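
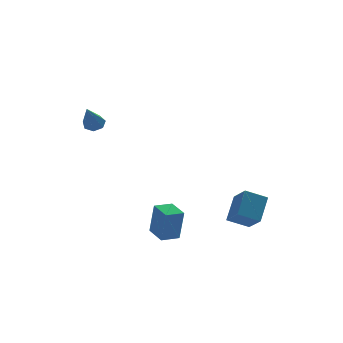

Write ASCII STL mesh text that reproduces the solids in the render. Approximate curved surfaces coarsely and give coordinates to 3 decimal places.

solid 
facet normal -0.905 0.075 0.419
outer loop
vertex 2.944 -1.641 -1.194
vertex 2.664 -0.52 -2.001
vertex 2.316 -2.645 -2.371
endloop
endfacet
facet normal 0.199 -0.795 0.572
outer loop
vertex 3.456 -2.74 -2.899
vertex 2.944 -1.641 -1.194
vertex 2.316 -2.645 -2.371
endloop
endfacet
facet normal -0.905 0.075 0.419
outer loop
vertex 2.316 -2.645 -2.371
vertex 2.664 -0.52 -2.001
vertex 2.036 -1.524 -3.178
endloop
endfacet
facet normal -0.377 -0.601 -0.705
outer loop
vertex 2.036 -1.524 -3.178
vertex 3.456 -2.74 -2.899
vertex 2.316 -2.645 -2.371
endloop
endfacet
facet normal 0.377 0.601 0.705
outer loop
vertex 2.944 -1.641 -1.194
vertex 3.804 -0.615 -2.529
vertex 2.664 -0.52 -2.001
endloop
endfacet
facet normal 0.199 -0.795 0.572
outer loop
vertex 4.084 -1.736 -1.722
vertex 2.944 -1.641 -1.194
vertex 3.456 -2.74 -2.899
endloop
endfacet
facet normal 0.377 0.601 0.705
outer loop
vertex 4.084 -1.736 -1.722
vertex 3.804 -0.615 -2.529
vertex 2.944 -1.641 -1.194
endloop
endfacet
facet normal -0.199 0.795 -0.572
outer loop
vertex 2.664 -0.52 -2.001
vertex 3.804 -0.615 -2.529
vertex 2.036 -1.524 -3.178
endloop
endfacet
facet normal -0.377 -0.601 -0.705
outer loop
vertex 3.176 -1.619 -3.706
vertex 3.456 -2.74 -2.899
vertex 2.036 -1.524 -3.178
endloop
endfacet
facet normal -0.199 0.795 -0.572
outer loop
vertex 2.036 -1.524 -3.178
vertex 3.804 -0.615 -2.529
vertex 3.176 -1.619 -3.706
endloop
endfacet
facet normal 0.905 -0.075 -0.419
outer loop
vertex 3.176 -1.619 -3.706
vertex 4.084 -1.736 -1.722
vertex 3.456 -2.74 -2.899
endloop
endfacet
facet normal 0.905 -0.075 -0.419
outer loop
vertex 3.804 -0.615 -2.529
vertex 4.084 -1.736 -1.722
vertex 3.176 -1.619 -3.706
endloop
endfacet
facet normal 0.288 0.644 -0.709
outer loop
vertex -3.169 4.83 2.25
vertex -3.513 4.535 1.842
vertex -3.667 5.001 2.203
endloop
endfacet
facet normal 0.089 0.497 0.863
outer loop
vertex -3.169 4.83 2.25
vertex -3.667 5.001 2.203
vertex -4.087 3.245 3.258
endloop
endfacet
facet normal 0.288 0.644 -0.709
outer loop
vertex -3.667 5.001 2.203
vertex -3.513 4.535 1.842
vertex -4.05 4.821 1.884
endloop
endfacet
facet normal -0.682 0.489 0.543
outer loop
vertex -3.667 5.001 2.203
vertex -4.05 4.821 1.884
vertex -4.087 3.245 3.258
endloop
endfacet
facet normal 0.288 0.644 -0.709
outer loop
vertex -4.05 4.821 1.884
vertex -3.513 4.535 1.842
vertex -4.028 4.425 1.533
endloop
endfacet
facet normal -0.999 -0.016 -0.045
outer loop
vertex -4.05 4.821 1.884
vertex -4.028 4.425 1.533
vertex -4.087 3.245 3.258
endloop
endfacet
facet normal 0.287 0.645 -0.708
outer loop
vertex -4.028 4.425 1.533
vertex -3.513 4.535 1.842
vertex -3.618 4.112 1.414
endloop
endfacet
facet normal -0.620 -0.638 -0.457
outer loop
vertex -4.028 4.425 1.533
vertex -3.618 4.112 1.414
vertex -4.087 3.245 3.258
endloop
endfacet
facet normal 0.287 0.645 -0.708
outer loop
vertex -3.618 4.112 1.414
vertex -3.513 4.535 1.842
vertex -3.129 4.117 1.617
endloop
endfacet
facet normal 0.169 -0.908 -0.384
outer loop
vertex -3.618 4.112 1.414
vertex -3.129 4.117 1.617
vertex -4.087 3.245 3.258
endloop
endfacet
facet normal 0.288 0.645 -0.708
outer loop
vertex -3.129 4.117 1.617
vertex -3.513 4.535 1.842
vertex -2.929 4.436 1.989
endloop
endfacet
facet normal 0.772 -0.624 0.120
outer loop
vertex -3.129 4.117 1.617
vertex -2.929 4.436 1.989
vertex -4.087 3.245 3.258
endloop
endfacet
facet normal 0.288 0.644 -0.708
outer loop
vertex -2.929 4.436 1.989
vertex -3.513 4.535 1.842
vertex -3.169 4.83 2.25
endloop
endfacet
facet normal 0.738 0.002 0.675
outer loop
vertex -2.929 4.436 1.989
vertex -3.169 4.83 2.25
vertex -4.087 3.245 3.258
endloop
endfacet
facet normal -0.955 -0.293 0.048
outer loop
vertex -1.388 -3.387 -1.846
vertex -1.733 -2.227 -1.627
vertex -1.562 -3.107 -3.605
endloop
endfacet
facet normal 0.281 -0.943 -0.178
outer loop
vertex -0.607 -2.813 -3.653
vertex -1.388 -3.387 -1.846
vertex -1.562 -3.107 -3.605
endloop
endfacet
facet normal -0.955 -0.293 0.048
outer loop
vertex -1.562 -3.107 -3.605
vertex -1.733 -2.227 -1.627
vertex -1.907 -1.947 -3.386
endloop
endfacet
facet normal -0.098 0.157 -0.983
outer loop
vertex -1.907 -1.947 -3.386
vertex -0.607 -2.813 -3.653
vertex -1.562 -3.107 -3.605
endloop
endfacet
facet normal 0.098 -0.157 0.983
outer loop
vertex -1.388 -3.387 -1.846
vertex -0.778 -1.933 -1.675
vertex -1.733 -2.227 -1.627
endloop
endfacet
facet normal 0.281 -0.943 -0.178
outer loop
vertex -0.433 -3.093 -1.894
vertex -1.388 -3.387 -1.846
vertex -0.607 -2.813 -3.653
endloop
endfacet
facet normal 0.098 -0.157 0.983
outer loop
vertex -0.433 -3.093 -1.894
vertex -0.778 -1.933 -1.675
vertex -1.388 -3.387 -1.846
endloop
endfacet
facet normal -0.281 0.943 0.178
outer loop
vertex -1.733 -2.227 -1.627
vertex -0.778 -1.933 -1.675
vertex -1.907 -1.947 -3.386
endloop
endfacet
facet normal -0.098 0.157 -0.983
outer loop
vertex -0.952 -1.653 -3.434
vertex -0.607 -2.813 -3.653
vertex -1.907 -1.947 -3.386
endloop
endfacet
facet normal -0.281 0.943 0.178
outer loop
vertex -1.907 -1.947 -3.386
vertex -0.778 -1.933 -1.675
vertex -0.952 -1.653 -3.434
endloop
endfacet
facet normal 0.955 0.293 -0.048
outer loop
vertex -0.952 -1.653 -3.434
vertex -0.433 -3.093 -1.894
vertex -0.607 -2.813 -3.653
endloop
endfacet
facet normal 0.955 0.293 -0.048
outer loop
vertex -0.778 -1.933 -1.675
vertex -0.433 -3.093 -1.894
vertex -0.952 -1.653 -3.434
endloop
endfacet

endsolid


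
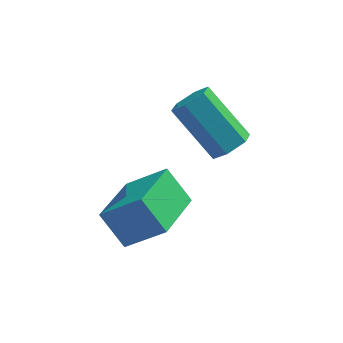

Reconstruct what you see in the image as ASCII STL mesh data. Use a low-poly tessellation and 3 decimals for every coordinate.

solid 
facet normal -0.543 0.392 0.743
outer loop
vertex -0.229 -2.719 -0.202
vertex 0.484 -0.767 -0.712
vertex -1.478 -2.528 -1.216
endloop
endfacet
facet normal -0.333 -0.912 0.238
outer loop
vertex -0.724 -3.073 -2.248
vertex -0.229 -2.719 -0.202
vertex -1.478 -2.528 -1.216
endloop
endfacet
facet normal -0.543 0.392 0.743
outer loop
vertex -1.478 -2.528 -1.216
vertex 0.484 -0.767 -0.712
vertex -0.765 -0.576 -1.726
endloop
endfacet
facet normal -0.771 0.118 -0.626
outer loop
vertex -0.765 -0.576 -1.726
vertex -0.724 -3.073 -2.248
vertex -1.478 -2.528 -1.216
endloop
endfacet
facet normal 0.771 -0.118 0.626
outer loop
vertex -0.229 -2.719 -0.202
vertex 1.238 -1.312 -1.744
vertex 0.484 -0.767 -0.712
endloop
endfacet
facet normal -0.333 -0.912 0.238
outer loop
vertex 0.525 -3.264 -1.234
vertex -0.229 -2.719 -0.202
vertex -0.724 -3.073 -2.248
endloop
endfacet
facet normal 0.771 -0.118 0.626
outer loop
vertex 0.525 -3.264 -1.234
vertex 1.238 -1.312 -1.744
vertex -0.229 -2.719 -0.202
endloop
endfacet
facet normal 0.333 0.912 -0.238
outer loop
vertex 0.484 -0.767 -0.712
vertex 1.238 -1.312 -1.744
vertex -0.765 -0.576 -1.726
endloop
endfacet
facet normal -0.771 0.118 -0.626
outer loop
vertex -0.011 -1.121 -2.758
vertex -0.724 -3.073 -2.248
vertex -0.765 -0.576 -1.726
endloop
endfacet
facet normal 0.333 0.912 -0.238
outer loop
vertex -0.765 -0.576 -1.726
vertex 1.238 -1.312 -1.744
vertex -0.011 -1.121 -2.758
endloop
endfacet
facet normal 0.543 -0.392 -0.743
outer loop
vertex -0.011 -1.121 -2.758
vertex 0.525 -3.264 -1.234
vertex -0.724 -3.073 -2.248
endloop
endfacet
facet normal 0.543 -0.392 -0.743
outer loop
vertex 1.238 -1.312 -1.744
vertex 0.525 -3.264 -1.234
vertex -0.011 -1.121 -2.758
endloop
endfacet
facet normal 0.593 -0.428 -0.682
outer loop
vertex 2.994 0.595 -0.319
vertex 2.436 0.213 -0.564
vertex 2.58 0.86 -0.845
endloop
endfacet
facet normal 0.564 0.825 -0.029
outer loop
vertex 2.994 0.595 -0.319
vertex 2.58 0.86 -0.845
vertex 1.703 1.53 1.169
endloop
endfacet
facet normal 0.564 0.826 -0.029
outer loop
vertex 1.703 1.53 1.169
vertex 2.58 0.86 -0.845
vertex 1.289 1.794 0.643
endloop
endfacet
facet normal -0.593 0.429 0.682
outer loop
vertex 1.703 1.53 1.169
vertex 1.289 1.794 0.643
vertex 1.144 1.147 0.924
endloop
endfacet
facet normal 0.592 -0.428 -0.682
outer loop
vertex 2.58 0.86 -0.845
vertex 2.436 0.213 -0.564
vertex 2.021 0.477 -1.09
endloop
endfacet
facet normal -0.217 0.731 -0.647
outer loop
vertex 2.58 0.86 -0.845
vertex 2.021 0.477 -1.09
vertex 1.289 1.794 0.643
endloop
endfacet
facet normal -0.216 0.731 -0.647
outer loop
vertex 1.289 1.794 0.643
vertex 2.021 0.477 -1.09
vertex 0.73 1.412 0.398
endloop
endfacet
facet normal -0.592 0.429 0.682
outer loop
vertex 1.289 1.794 0.643
vertex 0.73 1.412 0.398
vertex 1.144 1.147 0.924
endloop
endfacet
facet normal 0.592 -0.428 -0.682
outer loop
vertex 2.021 0.477 -1.09
vertex 2.436 0.213 -0.564
vertex 1.877 -0.17 -0.809
endloop
endfacet
facet normal -0.781 -0.095 -0.618
outer loop
vertex 2.021 0.477 -1.09
vertex 1.877 -0.17 -0.809
vertex 0.73 1.412 0.398
endloop
endfacet
facet normal -0.781 -0.095 -0.618
outer loop
vertex 0.73 1.412 0.398
vertex 1.877 -0.17 -0.809
vertex 0.586 0.765 0.679
endloop
endfacet
facet normal -0.593 0.428 0.682
outer loop
vertex 0.73 1.412 0.398
vertex 0.586 0.765 0.679
vertex 1.144 1.147 0.924
endloop
endfacet
facet normal 0.593 -0.429 -0.682
outer loop
vertex 1.877 -0.17 -0.809
vertex 2.436 0.213 -0.564
vertex 2.291 -0.434 -0.283
endloop
endfacet
facet normal -0.564 -0.825 0.029
outer loop
vertex 1.877 -0.17 -0.809
vertex 2.291 -0.434 -0.283
vertex 0.586 0.765 0.679
endloop
endfacet
facet normal -0.564 -0.825 0.028
outer loop
vertex 0.586 0.765 0.679
vertex 2.291 -0.434 -0.283
vertex 1.0 0.5 1.205
endloop
endfacet
facet normal -0.593 0.428 0.682
outer loop
vertex 0.586 0.765 0.679
vertex 1.0 0.5 1.205
vertex 1.144 1.147 0.924
endloop
endfacet
facet normal 0.592 -0.429 -0.682
outer loop
vertex 2.291 -0.434 -0.283
vertex 2.436 0.213 -0.564
vertex 2.85 -0.052 -0.038
endloop
endfacet
facet normal 0.216 -0.731 0.647
outer loop
vertex 2.291 -0.434 -0.283
vertex 2.85 -0.052 -0.038
vertex 1.0 0.5 1.205
endloop
endfacet
facet normal 0.217 -0.731 0.647
outer loop
vertex 1.0 0.5 1.205
vertex 2.85 -0.052 -0.038
vertex 1.559 0.883 1.45
endloop
endfacet
facet normal -0.592 0.428 0.682
outer loop
vertex 1.0 0.5 1.205
vertex 1.559 0.883 1.45
vertex 1.144 1.147 0.924
endloop
endfacet
facet normal 0.593 -0.428 -0.682
outer loop
vertex 2.85 -0.052 -0.038
vertex 2.436 0.213 -0.564
vertex 2.994 0.595 -0.319
endloop
endfacet
facet normal 0.781 0.095 0.618
outer loop
vertex 2.85 -0.052 -0.038
vertex 2.994 0.595 -0.319
vertex 1.559 0.883 1.45
endloop
endfacet
facet normal 0.781 0.095 0.618
outer loop
vertex 1.559 0.883 1.45
vertex 2.994 0.595 -0.319
vertex 1.703 1.53 1.169
endloop
endfacet
facet normal -0.592 0.428 0.682
outer loop
vertex 1.559 0.883 1.45
vertex 1.703 1.53 1.169
vertex 1.144 1.147 0.924
endloop
endfacet

endsolid


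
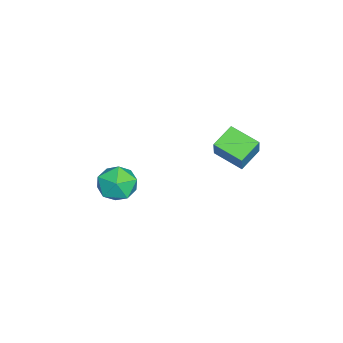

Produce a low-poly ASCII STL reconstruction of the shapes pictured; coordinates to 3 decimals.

solid 
facet normal 0.278 0.448 0.850
outer loop
vertex 3.053 -1.533 -2.233
vertex 2.709 -2.547 -1.586
vertex 3.878 -2.449 -2.02
endloop
endfacet
facet normal 0.673 0.676 0.300
outer loop
vertex 3.053 -1.533 -2.233
vertex 3.878 -2.449 -2.02
vertex 3.828 -1.9 -3.144
endloop
endfacet
facet normal 0.232 0.955 -0.187
outer loop
vertex 3.053 -1.533 -2.233
vertex 3.828 -1.9 -3.144
vertex 2.628 -1.659 -3.403
endloop
endfacet
facet normal -0.435 0.899 0.061
outer loop
vertex 3.053 -1.533 -2.233
vertex 2.628 -1.659 -3.403
vertex 1.936 -2.059 -2.441
endloop
endfacet
facet normal -0.406 0.585 0.702
outer loop
vertex 3.053 -1.533 -2.233
vertex 1.936 -2.059 -2.441
vertex 2.709 -2.547 -1.586
endloop
endfacet
facet normal 0.994 0.110 0.009
outer loop
vertex 3.828 -1.9 -3.144
vertex 3.878 -2.449 -2.02
vertex 3.964 -3.141 -3.059
endloop
endfacet
facet normal 0.355 -0.260 0.898
outer loop
vertex 3.878 -2.449 -2.02
vertex 2.709 -2.547 -1.586
vertex 3.272 -3.541 -2.097
endloop
endfacet
facet normal -0.752 -0.037 0.658
outer loop
vertex 2.709 -2.547 -1.586
vertex 1.936 -2.059 -2.441
vertex 2.072 -3.3 -2.356
endloop
endfacet
facet normal -0.798 0.469 -0.379
outer loop
vertex 1.936 -2.059 -2.441
vertex 2.628 -1.659 -3.403
vertex 2.022 -2.751 -3.48
endloop
endfacet
facet normal 0.281 0.560 -0.780
outer loop
vertex 2.628 -1.659 -3.403
vertex 3.828 -1.9 -3.144
vertex 3.191 -2.653 -3.914
endloop
endfacet
facet normal 0.435 -0.899 -0.061
outer loop
vertex 2.847 -3.667 -3.267
vertex 3.964 -3.141 -3.059
vertex 3.272 -3.541 -2.097
endloop
endfacet
facet normal -0.232 -0.955 0.187
outer loop
vertex 2.847 -3.667 -3.267
vertex 3.272 -3.541 -2.097
vertex 2.072 -3.3 -2.356
endloop
endfacet
facet normal -0.673 -0.676 -0.300
outer loop
vertex 2.847 -3.667 -3.267
vertex 2.072 -3.3 -2.356
vertex 2.022 -2.751 -3.48
endloop
endfacet
facet normal -0.278 -0.448 -0.850
outer loop
vertex 2.847 -3.667 -3.267
vertex 2.022 -2.751 -3.48
vertex 3.191 -2.653 -3.914
endloop
endfacet
facet normal 0.406 -0.585 -0.702
outer loop
vertex 2.847 -3.667 -3.267
vertex 3.191 -2.653 -3.914
vertex 3.964 -3.141 -3.059
endloop
endfacet
facet normal 0.798 -0.469 0.379
outer loop
vertex 3.272 -3.541 -2.097
vertex 3.964 -3.141 -3.059
vertex 3.878 -2.449 -2.02
endloop
endfacet
facet normal -0.281 -0.560 0.780
outer loop
vertex 2.072 -3.3 -2.356
vertex 3.272 -3.541 -2.097
vertex 2.709 -2.547 -1.586
endloop
endfacet
facet normal -0.994 -0.110 -0.009
outer loop
vertex 2.022 -2.751 -3.48
vertex 2.072 -3.3 -2.356
vertex 1.936 -2.059 -2.441
endloop
endfacet
facet normal -0.355 0.260 -0.898
outer loop
vertex 3.191 -2.653 -3.914
vertex 2.022 -2.751 -3.48
vertex 2.628 -1.659 -3.403
endloop
endfacet
facet normal 0.752 0.037 -0.658
outer loop
vertex 3.964 -3.141 -3.059
vertex 3.191 -2.653 -3.914
vertex 3.828 -1.9 -3.144
endloop
endfacet
facet normal -0.531 -0.050 -0.846
outer loop
vertex 3.623 2.499 0.818
vertex 2.531 3.224 1.461
vertex 4.311 3.999 0.297
endloop
endfacet
facet normal 0.748 -0.496 -0.441
outer loop
vertex 5.129 4.076 1.599
vertex 3.623 2.499 0.818
vertex 4.311 3.999 0.297
endloop
endfacet
facet normal -0.531 -0.050 -0.846
outer loop
vertex 4.311 3.999 0.297
vertex 2.531 3.224 1.461
vertex 3.219 4.723 0.94
endloop
endfacet
facet normal 0.397 0.867 -0.301
outer loop
vertex 3.219 4.723 0.94
vertex 5.129 4.076 1.599
vertex 4.311 3.999 0.297
endloop
endfacet
facet normal -0.398 -0.867 0.301
outer loop
vertex 3.623 2.499 0.818
vertex 3.349 3.301 2.763
vertex 2.531 3.224 1.461
endloop
endfacet
facet normal 0.748 -0.496 -0.440
outer loop
vertex 4.441 2.577 2.12
vertex 3.623 2.499 0.818
vertex 5.129 4.076 1.599
endloop
endfacet
facet normal -0.397 -0.867 0.301
outer loop
vertex 4.441 2.577 2.12
vertex 3.349 3.301 2.763
vertex 3.623 2.499 0.818
endloop
endfacet
facet normal -0.748 0.496 0.441
outer loop
vertex 2.531 3.224 1.461
vertex 3.349 3.301 2.763
vertex 3.219 4.723 0.94
endloop
endfacet
facet normal 0.398 0.867 -0.302
outer loop
vertex 4.037 4.801 2.242
vertex 5.129 4.076 1.599
vertex 3.219 4.723 0.94
endloop
endfacet
facet normal -0.748 0.496 0.440
outer loop
vertex 3.219 4.723 0.94
vertex 3.349 3.301 2.763
vertex 4.037 4.801 2.242
endloop
endfacet
facet normal 0.531 0.050 0.846
outer loop
vertex 4.037 4.801 2.242
vertex 4.441 2.577 2.12
vertex 5.129 4.076 1.599
endloop
endfacet
facet normal 0.531 0.050 0.846
outer loop
vertex 3.349 3.301 2.763
vertex 4.441 2.577 2.12
vertex 4.037 4.801 2.242
endloop
endfacet

endsolid


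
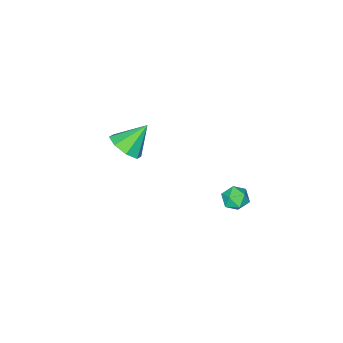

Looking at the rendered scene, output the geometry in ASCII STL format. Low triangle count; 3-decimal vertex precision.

solid 
facet normal -0.532 0.124 0.837
outer loop
vertex 3.029 3.134 -1.587
vertex 2.521 2.743 -1.852
vertex 3.031 2.448 -1.484
endloop
endfacet
facet normal 0.167 0.147 0.975
outer loop
vertex 3.029 3.134 -1.587
vertex 3.031 2.448 -1.484
vertex 3.622 2.778 -1.635
endloop
endfacet
facet normal 0.451 0.673 0.587
outer loop
vertex 3.029 3.134 -1.587
vertex 3.622 2.778 -1.635
vertex 3.479 3.276 -2.096
endloop
endfacet
facet normal -0.072 0.975 0.208
outer loop
vertex 3.029 3.134 -1.587
vertex 3.479 3.276 -2.096
vertex 2.798 3.254 -2.23
endloop
endfacet
facet normal -0.680 0.637 0.363
outer loop
vertex 3.029 3.134 -1.587
vertex 2.798 3.254 -2.23
vertex 2.521 2.743 -1.852
endloop
endfacet
facet normal 0.455 -0.469 0.757
outer loop
vertex 3.622 2.778 -1.635
vertex 3.031 2.448 -1.484
vertex 3.482 2.166 -1.93
endloop
endfacet
facet normal -0.678 -0.506 0.534
outer loop
vertex 3.031 2.448 -1.484
vertex 2.521 2.743 -1.852
vertex 2.801 2.144 -2.064
endloop
endfacet
facet normal -0.917 0.323 -0.235
outer loop
vertex 2.521 2.743 -1.852
vertex 2.798 3.254 -2.23
vertex 2.658 2.642 -2.525
endloop
endfacet
facet normal 0.067 0.873 -0.484
outer loop
vertex 2.798 3.254 -2.23
vertex 3.479 3.276 -2.096
vertex 3.249 2.972 -2.676
endloop
endfacet
facet normal 0.915 0.382 0.129
outer loop
vertex 3.479 3.276 -2.096
vertex 3.622 2.778 -1.635
vertex 3.759 2.677 -2.308
endloop
endfacet
facet normal 0.072 -0.975 -0.208
outer loop
vertex 3.251 2.286 -2.573
vertex 3.482 2.166 -1.93
vertex 2.801 2.144 -2.064
endloop
endfacet
facet normal -0.451 -0.673 -0.587
outer loop
vertex 3.251 2.286 -2.573
vertex 2.801 2.144 -2.064
vertex 2.658 2.642 -2.525
endloop
endfacet
facet normal -0.167 -0.147 -0.975
outer loop
vertex 3.251 2.286 -2.573
vertex 2.658 2.642 -2.525
vertex 3.249 2.972 -2.676
endloop
endfacet
facet normal 0.532 -0.124 -0.837
outer loop
vertex 3.251 2.286 -2.573
vertex 3.249 2.972 -2.676
vertex 3.759 2.677 -2.308
endloop
endfacet
facet normal 0.680 -0.637 -0.363
outer loop
vertex 3.251 2.286 -2.573
vertex 3.759 2.677 -2.308
vertex 3.482 2.166 -1.93
endloop
endfacet
facet normal -0.067 -0.873 0.484
outer loop
vertex 2.801 2.144 -2.064
vertex 3.482 2.166 -1.93
vertex 3.031 2.448 -1.484
endloop
endfacet
facet normal -0.915 -0.382 -0.129
outer loop
vertex 2.658 2.642 -2.525
vertex 2.801 2.144 -2.064
vertex 2.521 2.743 -1.852
endloop
endfacet
facet normal -0.455 0.469 -0.757
outer loop
vertex 3.249 2.972 -2.676
vertex 2.658 2.642 -2.525
vertex 2.798 3.254 -2.23
endloop
endfacet
facet normal 0.678 0.506 -0.534
outer loop
vertex 3.759 2.677 -2.308
vertex 3.249 2.972 -2.676
vertex 3.479 3.276 -2.096
endloop
endfacet
facet normal 0.917 -0.323 0.235
outer loop
vertex 3.482 2.166 -1.93
vertex 3.759 2.677 -2.308
vertex 3.622 2.778 -1.635
endloop
endfacet
facet normal 0.667 -0.230 -0.709
outer loop
vertex 4.491 -3.941 -1.37
vertex 4.093 -3.315 -1.948
vertex 4.782 -3.286 -1.309
endloop
endfacet
facet normal 0.233 -0.192 0.953
outer loop
vertex 4.491 -3.941 -1.37
vertex 4.782 -3.286 -1.309
vertex 3.027 -2.945 -0.812
endloop
endfacet
facet normal 0.667 -0.231 -0.709
outer loop
vertex 4.782 -3.286 -1.309
vertex 4.093 -3.315 -1.948
vertex 4.67 -2.648 -1.622
endloop
endfacet
facet normal 0.324 0.462 0.826
outer loop
vertex 4.782 -3.286 -1.309
vertex 4.67 -2.648 -1.622
vertex 3.027 -2.945 -0.812
endloop
endfacet
facet normal 0.666 -0.230 -0.709
outer loop
vertex 4.67 -2.648 -1.622
vertex 4.093 -3.315 -1.948
vertex 4.22 -2.4 -2.125
endloop
endfacet
facet normal 0.039 0.910 0.413
outer loop
vertex 4.67 -2.648 -1.622
vertex 4.22 -2.4 -2.125
vertex 3.027 -2.945 -0.812
endloop
endfacet
facet normal 0.666 -0.230 -0.709
outer loop
vertex 4.22 -2.4 -2.125
vertex 4.093 -3.315 -1.948
vertex 3.695 -2.688 -2.525
endloop
endfacet
facet normal -0.455 0.890 -0.044
outer loop
vertex 4.22 -2.4 -2.125
vertex 3.695 -2.688 -2.525
vertex 3.027 -2.945 -0.812
endloop
endfacet
facet normal 0.666 -0.231 -0.710
outer loop
vertex 3.695 -2.688 -2.525
vertex 4.093 -3.315 -1.948
vertex 3.403 -3.343 -2.586
endloop
endfacet
facet normal -0.868 0.413 -0.277
outer loop
vertex 3.695 -2.688 -2.525
vertex 3.403 -3.343 -2.586
vertex 3.027 -2.945 -0.812
endloop
endfacet
facet normal 0.666 -0.231 -0.710
outer loop
vertex 3.403 -3.343 -2.586
vertex 4.093 -3.315 -1.948
vertex 3.515 -3.981 -2.273
endloop
endfacet
facet normal -0.959 -0.241 -0.149
outer loop
vertex 3.403 -3.343 -2.586
vertex 3.515 -3.981 -2.273
vertex 3.027 -2.945 -0.812
endloop
endfacet
facet normal 0.665 -0.231 -0.710
outer loop
vertex 3.515 -3.981 -2.273
vertex 4.093 -3.315 -1.948
vertex 3.966 -4.229 -1.77
endloop
endfacet
facet normal -0.674 -0.690 0.264
outer loop
vertex 3.515 -3.981 -2.273
vertex 3.966 -4.229 -1.77
vertex 3.027 -2.945 -0.812
endloop
endfacet
facet normal 0.667 -0.231 -0.709
outer loop
vertex 3.966 -4.229 -1.77
vertex 4.093 -3.315 -1.948
vertex 4.491 -3.941 -1.37
endloop
endfacet
facet normal -0.181 -0.670 0.720
outer loop
vertex 3.966 -4.229 -1.77
vertex 4.491 -3.941 -1.37
vertex 3.027 -2.945 -0.812
endloop
endfacet

endsolid


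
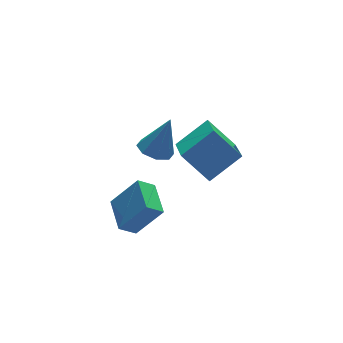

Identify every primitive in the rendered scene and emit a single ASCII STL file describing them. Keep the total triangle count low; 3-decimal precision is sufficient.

solid 
facet normal -0.843 -0.007 -0.537
outer loop
vertex 0.627 -1.772 -0.492
vertex -0.3 -0.592 0.949
vertex 1.272 -0.002 -1.527
endloop
endfacet
facet normal 0.445 -0.567 -0.693
outer loop
vertex 3.06 0.012 -0.389
vertex 0.627 -1.772 -0.492
vertex 1.272 -0.002 -1.527
endloop
endfacet
facet normal -0.843 -0.007 -0.537
outer loop
vertex 1.272 -0.002 -1.527
vertex -0.3 -0.592 0.949
vertex 0.345 1.178 -0.087
endloop
endfacet
facet normal 0.300 0.823 -0.482
outer loop
vertex 0.345 1.178 -0.087
vertex 3.06 0.012 -0.389
vertex 1.272 -0.002 -1.527
endloop
endfacet
facet normal -0.300 -0.824 0.481
outer loop
vertex 0.627 -1.772 -0.492
vertex 1.488 -0.578 2.087
vertex -0.3 -0.592 0.949
endloop
endfacet
facet normal 0.445 -0.568 -0.692
outer loop
vertex 2.415 -1.758 0.647
vertex 0.627 -1.772 -0.492
vertex 3.06 0.012 -0.389
endloop
endfacet
facet normal -0.300 -0.823 0.481
outer loop
vertex 2.415 -1.758 0.647
vertex 1.488 -0.578 2.087
vertex 0.627 -1.772 -0.492
endloop
endfacet
facet normal -0.445 0.568 0.693
outer loop
vertex -0.3 -0.592 0.949
vertex 1.488 -0.578 2.087
vertex 0.345 1.178 -0.087
endloop
endfacet
facet normal 0.300 0.824 -0.481
outer loop
vertex 2.133 1.192 1.052
vertex 3.06 0.012 -0.389
vertex 0.345 1.178 -0.087
endloop
endfacet
facet normal -0.446 0.567 0.693
outer loop
vertex 0.345 1.178 -0.087
vertex 1.488 -0.578 2.087
vertex 2.133 1.192 1.052
endloop
endfacet
facet normal 0.844 0.007 0.537
outer loop
vertex 2.133 1.192 1.052
vertex 2.415 -1.758 0.647
vertex 3.06 0.012 -0.389
endloop
endfacet
facet normal 0.843 0.007 0.537
outer loop
vertex 1.488 -0.578 2.087
vertex 2.415 -1.758 0.647
vertex 2.133 1.192 1.052
endloop
endfacet
facet normal -0.593 0.233 -0.770
outer loop
vertex -4.919 -3.106 -0.146
vertex -4.458 -1.334 0.035
vertex -4.093 -3.251 -0.826
endloop
endfacet
facet normal -0.250 -0.963 -0.098
outer loop
vertex -2.882 -3.726 0.745
vertex -4.919 -3.106 -0.146
vertex -4.093 -3.251 -0.826
endloop
endfacet
facet normal -0.594 0.233 -0.770
outer loop
vertex -4.093 -3.251 -0.826
vertex -4.458 -1.334 0.035
vertex -3.633 -1.479 -0.645
endloop
endfacet
facet normal 0.765 -0.134 -0.630
outer loop
vertex -3.633 -1.479 -0.645
vertex -2.882 -3.726 0.745
vertex -4.093 -3.251 -0.826
endloop
endfacet
facet normal -0.765 0.135 0.630
outer loop
vertex -4.919 -3.106 -0.146
vertex -3.247 -1.809 1.606
vertex -4.458 -1.334 0.035
endloop
endfacet
facet normal -0.250 -0.963 -0.098
outer loop
vertex -3.707 -3.581 1.425
vertex -4.919 -3.106 -0.146
vertex -2.882 -3.726 0.745
endloop
endfacet
facet normal -0.765 0.134 0.630
outer loop
vertex -3.707 -3.581 1.425
vertex -3.247 -1.809 1.606
vertex -4.919 -3.106 -0.146
endloop
endfacet
facet normal 0.250 0.963 0.098
outer loop
vertex -4.458 -1.334 0.035
vertex -3.247 -1.809 1.606
vertex -3.633 -1.479 -0.645
endloop
endfacet
facet normal 0.764 -0.134 -0.630
outer loop
vertex -2.421 -1.954 0.926
vertex -2.882 -3.726 0.745
vertex -3.633 -1.479 -0.645
endloop
endfacet
facet normal 0.250 0.963 0.098
outer loop
vertex -3.633 -1.479 -0.645
vertex -3.247 -1.809 1.606
vertex -2.421 -1.954 0.926
endloop
endfacet
facet normal 0.594 -0.233 0.770
outer loop
vertex -2.421 -1.954 0.926
vertex -3.707 -3.581 1.425
vertex -2.882 -3.726 0.745
endloop
endfacet
facet normal 0.593 -0.233 0.770
outer loop
vertex -3.247 -1.809 1.606
vertex -3.707 -3.581 1.425
vertex -2.421 -1.954 0.926
endloop
endfacet
facet normal -0.399 -0.020 -0.917
outer loop
vertex -0.611 0.2 1.183
vertex -1.437 -0.092 1.549
vertex -1.048 0.754 1.361
endloop
endfacet
facet normal 0.792 0.607 0.055
outer loop
vertex -0.611 0.2 1.183
vertex -1.048 0.754 1.361
vertex -0.583 -0.048 3.511
endloop
endfacet
facet normal -0.399 -0.020 -0.917
outer loop
vertex -1.048 0.754 1.361
vertex -1.437 -0.092 1.549
vertex -1.713 0.812 1.649
endloop
endfacet
facet normal 0.212 0.930 0.301
outer loop
vertex -1.048 0.754 1.361
vertex -1.713 0.812 1.649
vertex -0.583 -0.048 3.511
endloop
endfacet
facet normal -0.400 -0.021 -0.916
outer loop
vertex -1.713 0.812 1.649
vertex -1.437 -0.092 1.549
vertex -2.216 0.34 1.879
endloop
endfacet
facet normal -0.405 0.711 0.574
outer loop
vertex -1.713 0.812 1.649
vertex -2.216 0.34 1.879
vertex -0.583 -0.048 3.511
endloop
endfacet
facet normal -0.400 -0.021 -0.916
outer loop
vertex -2.216 0.34 1.879
vertex -1.437 -0.092 1.549
vertex -2.263 -0.384 1.916
endloop
endfacet
facet normal -0.695 0.082 0.715
outer loop
vertex -2.216 0.34 1.879
vertex -2.263 -0.384 1.916
vertex -0.583 -0.048 3.511
endloop
endfacet
facet normal -0.400 -0.020 -0.916
outer loop
vertex -2.263 -0.384 1.916
vertex -1.437 -0.092 1.549
vertex -1.827 -0.938 1.738
endloop
endfacet
facet normal -0.490 -0.591 0.641
outer loop
vertex -2.263 -0.384 1.916
vertex -1.827 -0.938 1.738
vertex -0.583 -0.048 3.511
endloop
endfacet
facet normal -0.399 -0.021 -0.917
outer loop
vertex -1.827 -0.938 1.738
vertex -1.437 -0.092 1.549
vertex -1.162 -0.996 1.45
endloop
endfacet
facet normal 0.091 -0.914 0.395
outer loop
vertex -1.827 -0.938 1.738
vertex -1.162 -0.996 1.45
vertex -0.583 -0.048 3.511
endloop
endfacet
facet normal -0.399 -0.021 -0.917
outer loop
vertex -1.162 -0.996 1.45
vertex -1.437 -0.092 1.549
vertex -0.658 -0.524 1.22
endloop
endfacet
facet normal 0.707 -0.696 0.121
outer loop
vertex -1.162 -0.996 1.45
vertex -0.658 -0.524 1.22
vertex -0.583 -0.048 3.511
endloop
endfacet
facet normal -0.399 -0.021 -0.917
outer loop
vertex -0.658 -0.524 1.22
vertex -1.437 -0.092 1.549
vertex -0.611 0.2 1.183
endloop
endfacet
facet normal 0.998 -0.066 -0.019
outer loop
vertex -0.658 -0.524 1.22
vertex -0.611 0.2 1.183
vertex -0.583 -0.048 3.511
endloop
endfacet

endsolid


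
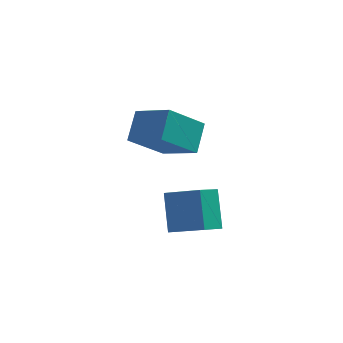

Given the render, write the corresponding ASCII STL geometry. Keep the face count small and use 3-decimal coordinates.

solid 
facet normal -0.862 0.316 -0.396
outer loop
vertex -1.599 -1.452 1.507
vertex -1.02 -0.526 0.986
vertex -1.283 -2.511 -0.026
endloop
endfacet
facet normal -0.478 -0.766 0.431
outer loop
vertex 0.2 -3.054 0.654
vertex -1.599 -1.452 1.507
vertex -1.283 -2.511 -0.026
endloop
endfacet
facet normal -0.862 0.316 -0.396
outer loop
vertex -1.283 -2.511 -0.026
vertex -1.02 -0.526 0.986
vertex -0.704 -1.585 -0.547
endloop
endfacet
facet normal 0.167 -0.561 -0.811
outer loop
vertex -0.704 -1.585 -0.547
vertex 0.2 -3.054 0.654
vertex -1.283 -2.511 -0.026
endloop
endfacet
facet normal -0.167 0.561 0.811
outer loop
vertex -1.599 -1.452 1.507
vertex 0.463 -1.069 1.666
vertex -1.02 -0.526 0.986
endloop
endfacet
facet normal -0.478 -0.766 0.431
outer loop
vertex -0.116 -1.995 2.187
vertex -1.599 -1.452 1.507
vertex 0.2 -3.054 0.654
endloop
endfacet
facet normal -0.167 0.561 0.811
outer loop
vertex -0.116 -1.995 2.187
vertex 0.463 -1.069 1.666
vertex -1.599 -1.452 1.507
endloop
endfacet
facet normal 0.478 0.766 -0.431
outer loop
vertex -1.02 -0.526 0.986
vertex 0.463 -1.069 1.666
vertex -0.704 -1.585 -0.547
endloop
endfacet
facet normal 0.167 -0.561 -0.811
outer loop
vertex 0.779 -2.128 0.133
vertex 0.2 -3.054 0.654
vertex -0.704 -1.585 -0.547
endloop
endfacet
facet normal 0.478 0.766 -0.431
outer loop
vertex -0.704 -1.585 -0.547
vertex 0.463 -1.069 1.666
vertex 0.779 -2.128 0.133
endloop
endfacet
facet normal 0.862 -0.316 0.396
outer loop
vertex 0.779 -2.128 0.133
vertex -0.116 -1.995 2.187
vertex 0.2 -3.054 0.654
endloop
endfacet
facet normal 0.862 -0.316 0.396
outer loop
vertex 0.463 -1.069 1.666
vertex -0.116 -1.995 2.187
vertex 0.779 -2.128 0.133
endloop
endfacet
facet normal -0.601 -0.497 0.626
outer loop
vertex -1.824 1.639 4.392
vertex -3.346 2.547 3.651
vertex -1.987 0.504 3.334
endloop
endfacet
facet normal 0.792 -0.473 0.386
outer loop
vertex -0.694 1.573 1.989
vertex -1.824 1.639 4.392
vertex -1.987 0.504 3.334
endloop
endfacet
facet normal -0.601 -0.497 0.626
outer loop
vertex -1.987 0.504 3.334
vertex -3.346 2.547 3.651
vertex -3.508 1.412 2.594
endloop
endfacet
facet normal -0.104 -0.727 -0.678
outer loop
vertex -3.508 1.412 2.594
vertex -0.694 1.573 1.989
vertex -1.987 0.504 3.334
endloop
endfacet
facet normal 0.104 0.728 0.678
outer loop
vertex -1.824 1.639 4.392
vertex -2.053 3.616 2.306
vertex -3.346 2.547 3.651
endloop
endfacet
facet normal 0.793 -0.472 0.386
outer loop
vertex -0.532 2.708 3.046
vertex -1.824 1.639 4.392
vertex -0.694 1.573 1.989
endloop
endfacet
facet normal 0.104 0.728 0.678
outer loop
vertex -0.532 2.708 3.046
vertex -2.053 3.616 2.306
vertex -1.824 1.639 4.392
endloop
endfacet
facet normal -0.792 0.473 -0.386
outer loop
vertex -3.346 2.547 3.651
vertex -2.053 3.616 2.306
vertex -3.508 1.412 2.594
endloop
endfacet
facet normal -0.104 -0.728 -0.678
outer loop
vertex -2.216 2.481 1.248
vertex -0.694 1.573 1.989
vertex -3.508 1.412 2.594
endloop
endfacet
facet normal -0.793 0.473 -0.385
outer loop
vertex -3.508 1.412 2.594
vertex -2.053 3.616 2.306
vertex -2.216 2.481 1.248
endloop
endfacet
facet normal 0.601 0.497 -0.626
outer loop
vertex -2.216 2.481 1.248
vertex -0.532 2.708 3.046
vertex -0.694 1.573 1.989
endloop
endfacet
facet normal 0.601 0.497 -0.626
outer loop
vertex -2.053 3.616 2.306
vertex -0.532 2.708 3.046
vertex -2.216 2.481 1.248
endloop
endfacet

endsolid


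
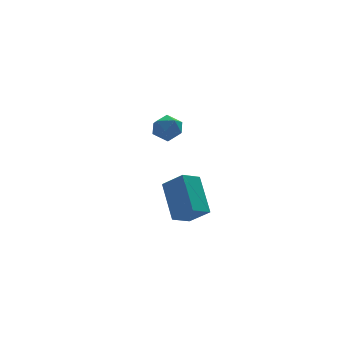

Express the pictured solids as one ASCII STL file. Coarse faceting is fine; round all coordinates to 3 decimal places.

solid 
facet normal -0.765 0.497 -0.410
outer loop
vertex 1.398 -2.722 0.954
vertex 0.924 -3.143 1.328
vertex 1.172 -2.517 1.624
endloop
endfacet
facet normal -0.193 0.918 -0.346
outer loop
vertex 1.398 -2.722 0.954
vertex 1.172 -2.517 1.624
vertex 1.879 -2.44 1.434
endloop
endfacet
facet normal 0.344 0.618 -0.707
outer loop
vertex 1.398 -2.722 0.954
vertex 1.879 -2.44 1.434
vertex 2.068 -3.018 1.021
endloop
endfacet
facet normal 0.104 0.010 -0.995
outer loop
vertex 1.398 -2.722 0.954
vertex 2.068 -3.018 1.021
vertex 1.478 -3.453 0.955
endloop
endfacet
facet normal -0.582 -0.065 -0.811
outer loop
vertex 1.398 -2.722 0.954
vertex 1.478 -3.453 0.955
vertex 0.924 -3.143 1.328
endloop
endfacet
facet normal -0.010 0.939 0.343
outer loop
vertex 1.879 -2.44 1.434
vertex 1.172 -2.517 1.624
vertex 1.702 -2.687 2.105
endloop
endfacet
facet normal -0.936 0.257 0.240
outer loop
vertex 1.172 -2.517 1.624
vertex 0.924 -3.143 1.328
vertex 1.112 -3.122 2.039
endloop
endfacet
facet normal -0.639 -0.651 -0.408
outer loop
vertex 0.924 -3.143 1.328
vertex 1.478 -3.453 0.955
vertex 1.301 -3.7 1.626
endloop
endfacet
facet normal 0.470 -0.531 -0.705
outer loop
vertex 1.478 -3.453 0.955
vertex 2.068 -3.018 1.021
vertex 2.008 -3.623 1.436
endloop
endfacet
facet normal 0.859 0.453 -0.240
outer loop
vertex 2.068 -3.018 1.021
vertex 1.879 -2.44 1.434
vertex 2.256 -2.997 1.732
endloop
endfacet
facet normal -0.104 -0.010 0.995
outer loop
vertex 1.782 -3.418 2.106
vertex 1.702 -2.687 2.105
vertex 1.112 -3.122 2.039
endloop
endfacet
facet normal -0.344 -0.618 0.707
outer loop
vertex 1.782 -3.418 2.106
vertex 1.112 -3.122 2.039
vertex 1.301 -3.7 1.626
endloop
endfacet
facet normal 0.193 -0.918 0.346
outer loop
vertex 1.782 -3.418 2.106
vertex 1.301 -3.7 1.626
vertex 2.008 -3.623 1.436
endloop
endfacet
facet normal 0.765 -0.497 0.410
outer loop
vertex 1.782 -3.418 2.106
vertex 2.008 -3.623 1.436
vertex 2.256 -2.997 1.732
endloop
endfacet
facet normal 0.582 0.065 0.811
outer loop
vertex 1.782 -3.418 2.106
vertex 2.256 -2.997 1.732
vertex 1.702 -2.687 2.105
endloop
endfacet
facet normal -0.470 0.531 0.705
outer loop
vertex 1.112 -3.122 2.039
vertex 1.702 -2.687 2.105
vertex 1.172 -2.517 1.624
endloop
endfacet
facet normal -0.859 -0.453 0.240
outer loop
vertex 1.301 -3.7 1.626
vertex 1.112 -3.122 2.039
vertex 0.924 -3.143 1.328
endloop
endfacet
facet normal 0.010 -0.939 -0.343
outer loop
vertex 2.008 -3.623 1.436
vertex 1.301 -3.7 1.626
vertex 1.478 -3.453 0.955
endloop
endfacet
facet normal 0.936 -0.257 -0.240
outer loop
vertex 2.256 -2.997 1.732
vertex 2.008 -3.623 1.436
vertex 2.068 -3.018 1.021
endloop
endfacet
facet normal 0.639 0.651 0.408
outer loop
vertex 1.702 -2.687 2.105
vertex 2.256 -2.997 1.732
vertex 1.879 -2.44 1.434
endloop
endfacet
facet normal -0.521 0.570 -0.636
outer loop
vertex 2.226 -0.463 -3.179
vertex 3.121 -0.135 -3.619
vertex 2.142 -2.044 -4.527
endloop
endfacet
facet normal -0.853 -0.312 0.419
outer loop
vertex 2.819 -2.785 -3.701
vertex 2.226 -0.463 -3.179
vertex 2.142 -2.044 -4.527
endloop
endfacet
facet normal -0.521 0.570 -0.636
outer loop
vertex 2.142 -2.044 -4.527
vertex 3.121 -0.135 -3.619
vertex 3.037 -1.717 -4.967
endloop
endfacet
facet normal -0.041 -0.760 -0.648
outer loop
vertex 3.037 -1.717 -4.967
vertex 2.819 -2.785 -3.701
vertex 2.142 -2.044 -4.527
endloop
endfacet
facet normal 0.040 0.760 0.649
outer loop
vertex 2.226 -0.463 -3.179
vertex 3.798 -0.876 -2.793
vertex 3.121 -0.135 -3.619
endloop
endfacet
facet normal -0.853 -0.312 0.419
outer loop
vertex 2.903 -1.203 -2.353
vertex 2.226 -0.463 -3.179
vertex 2.819 -2.785 -3.701
endloop
endfacet
facet normal 0.041 0.761 0.648
outer loop
vertex 2.903 -1.203 -2.353
vertex 3.798 -0.876 -2.793
vertex 2.226 -0.463 -3.179
endloop
endfacet
facet normal 0.853 0.312 -0.419
outer loop
vertex 3.121 -0.135 -3.619
vertex 3.798 -0.876 -2.793
vertex 3.037 -1.717 -4.967
endloop
endfacet
facet normal -0.040 -0.760 -0.648
outer loop
vertex 3.714 -2.457 -4.141
vertex 2.819 -2.785 -3.701
vertex 3.037 -1.717 -4.967
endloop
endfacet
facet normal 0.853 0.312 -0.419
outer loop
vertex 3.037 -1.717 -4.967
vertex 3.798 -0.876 -2.793
vertex 3.714 -2.457 -4.141
endloop
endfacet
facet normal 0.521 -0.569 0.636
outer loop
vertex 3.714 -2.457 -4.141
vertex 2.903 -1.203 -2.353
vertex 2.819 -2.785 -3.701
endloop
endfacet
facet normal 0.521 -0.570 0.636
outer loop
vertex 3.798 -0.876 -2.793
vertex 2.903 -1.203 -2.353
vertex 3.714 -2.457 -4.141
endloop
endfacet

endsolid


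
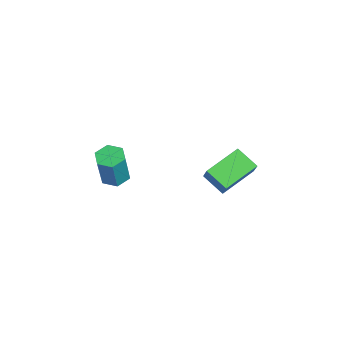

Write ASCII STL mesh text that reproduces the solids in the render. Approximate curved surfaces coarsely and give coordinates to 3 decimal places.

solid 
facet normal -0.551 0.023 -0.834
outer loop
vertex 1.956 3.239 -1.309
vertex 2.919 3.857 -1.927
vertex 2.716 1.506 -1.859
endloop
endfacet
facet normal -0.740 -0.475 0.475
outer loop
vertex 3.261 1.483 -1.033
vertex 1.956 3.239 -1.309
vertex 2.716 1.506 -1.859
endloop
endfacet
facet normal -0.551 0.023 -0.834
outer loop
vertex 2.716 1.506 -1.859
vertex 2.919 3.857 -1.927
vertex 3.679 2.124 -2.477
endloop
endfacet
facet normal 0.386 -0.880 -0.279
outer loop
vertex 3.679 2.124 -2.477
vertex 3.261 1.483 -1.033
vertex 2.716 1.506 -1.859
endloop
endfacet
facet normal -0.386 0.880 0.279
outer loop
vertex 1.956 3.239 -1.309
vertex 3.464 3.834 -1.101
vertex 2.919 3.857 -1.927
endloop
endfacet
facet normal -0.740 -0.475 0.475
outer loop
vertex 2.501 3.216 -0.483
vertex 1.956 3.239 -1.309
vertex 3.261 1.483 -1.033
endloop
endfacet
facet normal -0.386 0.880 0.279
outer loop
vertex 2.501 3.216 -0.483
vertex 3.464 3.834 -1.101
vertex 1.956 3.239 -1.309
endloop
endfacet
facet normal 0.740 0.475 -0.475
outer loop
vertex 2.919 3.857 -1.927
vertex 3.464 3.834 -1.101
vertex 3.679 2.124 -2.477
endloop
endfacet
facet normal 0.386 -0.880 -0.279
outer loop
vertex 4.224 2.101 -1.651
vertex 3.261 1.483 -1.033
vertex 3.679 2.124 -2.477
endloop
endfacet
facet normal 0.740 0.475 -0.475
outer loop
vertex 3.679 2.124 -2.477
vertex 3.464 3.834 -1.101
vertex 4.224 2.101 -1.651
endloop
endfacet
facet normal 0.551 -0.023 0.834
outer loop
vertex 4.224 2.101 -1.651
vertex 2.501 3.216 -0.483
vertex 3.261 1.483 -1.033
endloop
endfacet
facet normal 0.551 -0.023 0.834
outer loop
vertex 3.464 3.834 -1.101
vertex 2.501 3.216 -0.483
vertex 4.224 2.101 -1.651
endloop
endfacet
facet normal -0.243 0.174 -0.954
outer loop
vertex 3.58 -2.763 -0.762
vertex 2.89 -2.686 -0.572
vertex 3.327 -2.114 -0.579
endloop
endfacet
facet normal 0.904 0.397 -0.158
outer loop
vertex 3.58 -2.763 -0.762
vertex 3.327 -2.114 -0.579
vertex 4.04 -3.091 1.042
endloop
endfacet
facet normal 0.904 0.397 -0.158
outer loop
vertex 4.04 -3.091 1.042
vertex 3.327 -2.114 -0.579
vertex 3.787 -2.442 1.224
endloop
endfacet
facet normal 0.244 -0.173 0.954
outer loop
vertex 4.04 -3.091 1.042
vertex 3.787 -2.442 1.224
vertex 3.35 -3.014 1.232
endloop
endfacet
facet normal -0.243 0.174 -0.954
outer loop
vertex 3.327 -2.114 -0.579
vertex 2.89 -2.686 -0.572
vertex 2.637 -2.037 -0.389
endloop
endfacet
facet normal 0.148 0.979 0.140
outer loop
vertex 3.327 -2.114 -0.579
vertex 2.637 -2.037 -0.389
vertex 3.787 -2.442 1.224
endloop
endfacet
facet normal 0.148 0.979 0.140
outer loop
vertex 3.787 -2.442 1.224
vertex 2.637 -2.037 -0.389
vertex 3.097 -2.365 1.414
endloop
endfacet
facet normal 0.244 -0.173 0.954
outer loop
vertex 3.787 -2.442 1.224
vertex 3.097 -2.365 1.414
vertex 3.35 -3.014 1.232
endloop
endfacet
facet normal -0.243 0.174 -0.954
outer loop
vertex 2.637 -2.037 -0.389
vertex 2.89 -2.686 -0.572
vertex 2.2 -2.609 -0.382
endloop
endfacet
facet normal -0.757 0.582 0.299
outer loop
vertex 2.637 -2.037 -0.389
vertex 2.2 -2.609 -0.382
vertex 3.097 -2.365 1.414
endloop
endfacet
facet normal -0.756 0.582 0.299
outer loop
vertex 3.097 -2.365 1.414
vertex 2.2 -2.609 -0.382
vertex 2.66 -2.937 1.422
endloop
endfacet
facet normal 0.244 -0.173 0.954
outer loop
vertex 3.097 -2.365 1.414
vertex 2.66 -2.937 1.422
vertex 3.35 -3.014 1.232
endloop
endfacet
facet normal -0.244 0.173 -0.954
outer loop
vertex 2.2 -2.609 -0.382
vertex 2.89 -2.686 -0.572
vertex 2.453 -3.258 -0.564
endloop
endfacet
facet normal -0.904 -0.397 0.158
outer loop
vertex 2.2 -2.609 -0.382
vertex 2.453 -3.258 -0.564
vertex 2.66 -2.937 1.422
endloop
endfacet
facet normal -0.904 -0.397 0.158
outer loop
vertex 2.66 -2.937 1.422
vertex 2.453 -3.258 -0.564
vertex 2.913 -3.586 1.239
endloop
endfacet
facet normal 0.243 -0.174 0.954
outer loop
vertex 2.66 -2.937 1.422
vertex 2.913 -3.586 1.239
vertex 3.35 -3.014 1.232
endloop
endfacet
facet normal -0.244 0.173 -0.954
outer loop
vertex 2.453 -3.258 -0.564
vertex 2.89 -2.686 -0.572
vertex 3.143 -3.335 -0.754
endloop
endfacet
facet normal -0.148 -0.979 -0.140
outer loop
vertex 2.453 -3.258 -0.564
vertex 3.143 -3.335 -0.754
vertex 2.913 -3.586 1.239
endloop
endfacet
facet normal -0.148 -0.979 -0.140
outer loop
vertex 2.913 -3.586 1.239
vertex 3.143 -3.335 -0.754
vertex 3.603 -3.663 1.049
endloop
endfacet
facet normal 0.243 -0.174 0.954
outer loop
vertex 2.913 -3.586 1.239
vertex 3.603 -3.663 1.049
vertex 3.35 -3.014 1.232
endloop
endfacet
facet normal -0.244 0.173 -0.954
outer loop
vertex 3.143 -3.335 -0.754
vertex 2.89 -2.686 -0.572
vertex 3.58 -2.763 -0.762
endloop
endfacet
facet normal 0.756 -0.582 -0.299
outer loop
vertex 3.143 -3.335 -0.754
vertex 3.58 -2.763 -0.762
vertex 3.603 -3.663 1.049
endloop
endfacet
facet normal 0.757 -0.582 -0.299
outer loop
vertex 3.603 -3.663 1.049
vertex 3.58 -2.763 -0.762
vertex 4.04 -3.091 1.042
endloop
endfacet
facet normal 0.243 -0.174 0.954
outer loop
vertex 3.603 -3.663 1.049
vertex 4.04 -3.091 1.042
vertex 3.35 -3.014 1.232
endloop
endfacet

endsolid


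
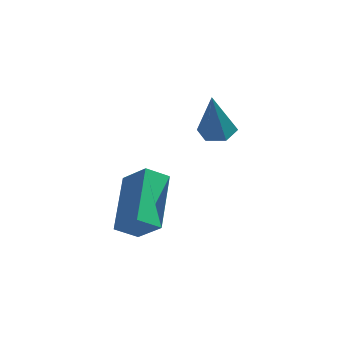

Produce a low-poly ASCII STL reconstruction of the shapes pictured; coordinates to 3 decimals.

solid 
facet normal -0.568 0.341 -0.749
outer loop
vertex -4.023 3.159 -2.473
vertex -3.247 3.271 -3.01
vertex -4.245 1.173 -3.209
endloop
endfacet
facet normal -0.817 -0.118 0.565
outer loop
vertex -3.473 0.709 -2.19
vertex -4.023 3.159 -2.473
vertex -4.245 1.173 -3.209
endloop
endfacet
facet normal -0.568 0.341 -0.749
outer loop
vertex -4.245 1.173 -3.209
vertex -3.247 3.271 -3.01
vertex -3.469 1.285 -3.746
endloop
endfacet
facet normal -0.104 -0.933 -0.345
outer loop
vertex -3.469 1.285 -3.746
vertex -3.473 0.709 -2.19
vertex -4.245 1.173 -3.209
endloop
endfacet
facet normal 0.104 0.933 0.345
outer loop
vertex -4.023 3.159 -2.473
vertex -2.475 2.807 -1.991
vertex -3.247 3.271 -3.01
endloop
endfacet
facet normal -0.817 -0.118 0.565
outer loop
vertex -3.251 2.695 -1.454
vertex -4.023 3.159 -2.473
vertex -3.473 0.709 -2.19
endloop
endfacet
facet normal 0.104 0.933 0.345
outer loop
vertex -3.251 2.695 -1.454
vertex -2.475 2.807 -1.991
vertex -4.023 3.159 -2.473
endloop
endfacet
facet normal 0.817 0.118 -0.565
outer loop
vertex -3.247 3.271 -3.01
vertex -2.475 2.807 -1.991
vertex -3.469 1.285 -3.746
endloop
endfacet
facet normal -0.104 -0.933 -0.345
outer loop
vertex -2.697 0.821 -2.727
vertex -3.473 0.709 -2.19
vertex -3.469 1.285 -3.746
endloop
endfacet
facet normal 0.817 0.118 -0.565
outer loop
vertex -3.469 1.285 -3.746
vertex -2.475 2.807 -1.991
vertex -2.697 0.821 -2.727
endloop
endfacet
facet normal 0.568 -0.341 0.749
outer loop
vertex -2.697 0.821 -2.727
vertex -3.251 2.695 -1.454
vertex -3.473 0.709 -2.19
endloop
endfacet
facet normal 0.568 -0.341 0.749
outer loop
vertex -2.475 2.807 -1.991
vertex -3.251 2.695 -1.454
vertex -2.697 0.821 -2.727
endloop
endfacet
facet normal 0.113 0.025 -0.993
outer loop
vertex -0.278 3.387 -0.015
vertex -0.941 3.452 -0.089
vertex -0.555 3.997 -0.031
endloop
endfacet
facet normal 0.822 0.384 0.420
outer loop
vertex -0.278 3.387 -0.015
vertex -0.555 3.997 -0.031
vertex -1.139 3.408 1.649
endloop
endfacet
facet normal 0.114 0.025 -0.993
outer loop
vertex -0.555 3.997 -0.031
vertex -0.941 3.452 -0.089
vertex -1.217 4.062 -0.105
endloop
endfacet
facet normal 0.053 0.936 0.347
outer loop
vertex -0.555 3.997 -0.031
vertex -1.217 4.062 -0.105
vertex -1.139 3.408 1.649
endloop
endfacet
facet normal 0.114 0.025 -0.993
outer loop
vertex -1.217 4.062 -0.105
vertex -0.941 3.452 -0.089
vertex -1.603 3.517 -0.163
endloop
endfacet
facet normal -0.804 0.544 0.239
outer loop
vertex -1.217 4.062 -0.105
vertex -1.603 3.517 -0.163
vertex -1.139 3.408 1.649
endloop
endfacet
facet normal 0.114 0.026 -0.993
outer loop
vertex -1.603 3.517 -0.163
vertex -0.941 3.452 -0.089
vertex -1.326 2.907 -0.147
endloop
endfacet
facet normal -0.893 -0.400 0.205
outer loop
vertex -1.603 3.517 -0.163
vertex -1.326 2.907 -0.147
vertex -1.139 3.408 1.649
endloop
endfacet
facet normal 0.114 0.026 -0.993
outer loop
vertex -1.326 2.907 -0.147
vertex -0.941 3.452 -0.089
vertex -0.664 2.842 -0.073
endloop
endfacet
facet normal -0.125 -0.952 0.279
outer loop
vertex -1.326 2.907 -0.147
vertex -0.664 2.842 -0.073
vertex -1.139 3.408 1.649
endloop
endfacet
facet normal 0.113 0.025 -0.993
outer loop
vertex -0.664 2.842 -0.073
vertex -0.941 3.452 -0.089
vertex -0.278 3.387 -0.015
endloop
endfacet
facet normal 0.733 -0.560 0.386
outer loop
vertex -0.664 2.842 -0.073
vertex -0.278 3.387 -0.015
vertex -1.139 3.408 1.649
endloop
endfacet

endsolid


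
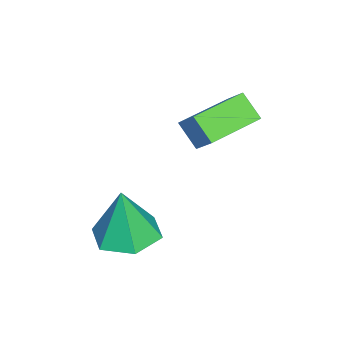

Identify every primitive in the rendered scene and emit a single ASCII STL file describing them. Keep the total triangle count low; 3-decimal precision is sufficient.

solid 
facet normal -0.357 -0.606 0.711
outer loop
vertex -2.422 0.624 3.046
vertex -3.811 1.564 3.151
vertex -2.797 0.138 2.443
endloop
endfacet
facet normal 0.826 -0.560 -0.063
outer loop
vertex -2.469 0.696 1.789
vertex -2.422 0.624 3.046
vertex -2.797 0.138 2.443
endloop
endfacet
facet normal -0.357 -0.606 0.711
outer loop
vertex -2.797 0.138 2.443
vertex -3.811 1.564 3.151
vertex -4.186 1.078 2.548
endloop
endfacet
facet normal -0.435 -0.565 -0.701
outer loop
vertex -4.186 1.078 2.548
vertex -2.469 0.696 1.789
vertex -2.797 0.138 2.443
endloop
endfacet
facet normal 0.435 0.565 0.701
outer loop
vertex -2.422 0.624 3.046
vertex -3.483 2.122 2.497
vertex -3.811 1.564 3.151
endloop
endfacet
facet normal 0.826 -0.560 -0.063
outer loop
vertex -2.094 1.182 2.392
vertex -2.422 0.624 3.046
vertex -2.469 0.696 1.789
endloop
endfacet
facet normal 0.435 0.565 0.701
outer loop
vertex -2.094 1.182 2.392
vertex -3.483 2.122 2.497
vertex -2.422 0.624 3.046
endloop
endfacet
facet normal -0.826 0.560 0.063
outer loop
vertex -3.811 1.564 3.151
vertex -3.483 2.122 2.497
vertex -4.186 1.078 2.548
endloop
endfacet
facet normal -0.435 -0.565 -0.701
outer loop
vertex -3.858 1.636 1.894
vertex -2.469 0.696 1.789
vertex -4.186 1.078 2.548
endloop
endfacet
facet normal -0.826 0.560 0.063
outer loop
vertex -4.186 1.078 2.548
vertex -3.483 2.122 2.497
vertex -3.858 1.636 1.894
endloop
endfacet
facet normal 0.357 0.606 -0.711
outer loop
vertex -3.858 1.636 1.894
vertex -2.094 1.182 2.392
vertex -2.469 0.696 1.789
endloop
endfacet
facet normal 0.357 0.606 -0.711
outer loop
vertex -3.483 2.122 2.497
vertex -2.094 1.182 2.392
vertex -3.858 1.636 1.894
endloop
endfacet
facet normal -0.061 0.067 -0.996
outer loop
vertex 0.024 -0.197 -0.497
vertex -0.791 -0.645 -0.477
vertex -0.769 0.283 -0.416
endloop
endfacet
facet normal 0.494 0.739 0.457
outer loop
vertex 0.024 -0.197 -0.497
vertex -0.769 0.283 -0.416
vertex -0.689 -0.755 1.177
endloop
endfacet
facet normal -0.061 0.067 -0.996
outer loop
vertex -0.769 0.283 -0.416
vertex -0.791 -0.645 -0.477
vertex -1.584 -0.165 -0.396
endloop
endfacet
facet normal -0.404 0.757 0.514
outer loop
vertex -0.769 0.283 -0.416
vertex -1.584 -0.165 -0.396
vertex -0.689 -0.755 1.177
endloop
endfacet
facet normal -0.062 0.066 -0.996
outer loop
vertex -1.584 -0.165 -0.396
vertex -0.791 -0.645 -0.477
vertex -1.606 -1.093 -0.456
endloop
endfacet
facet normal -0.871 -0.011 0.491
outer loop
vertex -1.584 -0.165 -0.396
vertex -1.606 -1.093 -0.456
vertex -0.689 -0.755 1.177
endloop
endfacet
facet normal -0.062 0.066 -0.996
outer loop
vertex -1.606 -1.093 -0.456
vertex -0.791 -0.645 -0.477
vertex -0.813 -1.573 -0.537
endloop
endfacet
facet normal -0.441 -0.797 0.412
outer loop
vertex -1.606 -1.093 -0.456
vertex -0.813 -1.573 -0.537
vertex -0.689 -0.755 1.177
endloop
endfacet
facet normal -0.062 0.066 -0.996
outer loop
vertex -0.813 -1.573 -0.537
vertex -0.791 -0.645 -0.477
vertex 0.002 -1.124 -0.558
endloop
endfacet
facet normal 0.458 -0.815 0.356
outer loop
vertex -0.813 -1.573 -0.537
vertex 0.002 -1.124 -0.558
vertex -0.689 -0.755 1.177
endloop
endfacet
facet normal -0.061 0.067 -0.996
outer loop
vertex 0.002 -1.124 -0.558
vertex -0.791 -0.645 -0.477
vertex 0.024 -0.197 -0.497
endloop
endfacet
facet normal 0.925 -0.047 0.378
outer loop
vertex 0.002 -1.124 -0.558
vertex 0.024 -0.197 -0.497
vertex -0.689 -0.755 1.177
endloop
endfacet

endsolid


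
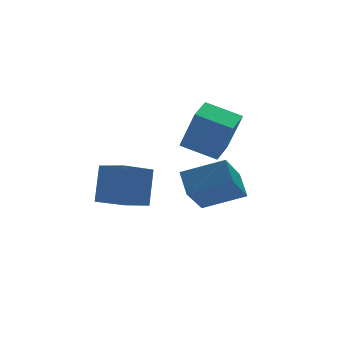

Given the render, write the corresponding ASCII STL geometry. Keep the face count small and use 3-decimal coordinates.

solid 
facet normal -0.655 0.680 0.329
outer loop
vertex -0.956 -2.354 3.649
vertex -0.055 -1.521 3.722
vertex -1.301 -1.825 1.868
endloop
endfacet
facet normal -0.733 -0.678 -0.059
outer loop
vertex -0.285 -2.879 1.358
vertex -0.956 -2.354 3.649
vertex -1.301 -1.825 1.868
endloop
endfacet
facet normal -0.655 0.680 0.329
outer loop
vertex -1.301 -1.825 1.868
vertex -0.055 -1.521 3.722
vertex -0.399 -0.992 1.941
endloop
endfacet
facet normal -0.182 0.280 -0.942
outer loop
vertex -0.399 -0.992 1.941
vertex -0.285 -2.879 1.358
vertex -1.301 -1.825 1.868
endloop
endfacet
facet normal 0.183 -0.280 0.942
outer loop
vertex -0.956 -2.354 3.649
vertex 0.961 -2.575 3.212
vertex -0.055 -1.521 3.722
endloop
endfacet
facet normal -0.733 -0.677 -0.060
outer loop
vertex 0.059 -3.408 3.139
vertex -0.956 -2.354 3.649
vertex -0.285 -2.879 1.358
endloop
endfacet
facet normal 0.183 -0.280 0.942
outer loop
vertex 0.059 -3.408 3.139
vertex 0.961 -2.575 3.212
vertex -0.956 -2.354 3.649
endloop
endfacet
facet normal 0.733 0.678 0.060
outer loop
vertex -0.055 -1.521 3.722
vertex 0.961 -2.575 3.212
vertex -0.399 -0.992 1.941
endloop
endfacet
facet normal -0.183 0.280 -0.942
outer loop
vertex 0.616 -2.046 1.431
vertex -0.285 -2.879 1.358
vertex -0.399 -0.992 1.941
endloop
endfacet
facet normal 0.733 0.677 0.059
outer loop
vertex -0.399 -0.992 1.941
vertex 0.961 -2.575 3.212
vertex 0.616 -2.046 1.431
endloop
endfacet
facet normal 0.655 -0.680 -0.329
outer loop
vertex 0.616 -2.046 1.431
vertex 0.059 -3.408 3.139
vertex -0.285 -2.879 1.358
endloop
endfacet
facet normal 0.655 -0.680 -0.329
outer loop
vertex 0.961 -2.575 3.212
vertex 0.059 -3.408 3.139
vertex 0.616 -2.046 1.431
endloop
endfacet
facet normal -0.877 -0.173 0.449
outer loop
vertex -2.776 -0.143 0.373
vertex -3.244 1.05 -0.082
vertex -3.36 -0.923 -1.068
endloop
endfacet
facet normal 0.345 -0.877 0.335
outer loop
vertex -1.976 -0.65 -1.778
vertex -2.776 -0.143 0.373
vertex -3.36 -0.923 -1.068
endloop
endfacet
facet normal -0.876 -0.173 0.449
outer loop
vertex -3.36 -0.923 -1.068
vertex -3.244 1.05 -0.082
vertex -3.829 0.27 -1.523
endloop
endfacet
facet normal -0.336 -0.448 -0.828
outer loop
vertex -3.829 0.27 -1.523
vertex -1.976 -0.65 -1.778
vertex -3.36 -0.923 -1.068
endloop
endfacet
facet normal 0.337 0.448 0.828
outer loop
vertex -2.776 -0.143 0.373
vertex -1.86 1.323 -0.792
vertex -3.244 1.05 -0.082
endloop
endfacet
facet normal 0.345 -0.877 0.335
outer loop
vertex -1.391 0.13 -0.337
vertex -2.776 -0.143 0.373
vertex -1.976 -0.65 -1.778
endloop
endfacet
facet normal 0.336 0.448 0.828
outer loop
vertex -1.391 0.13 -0.337
vertex -1.86 1.323 -0.792
vertex -2.776 -0.143 0.373
endloop
endfacet
facet normal -0.345 0.877 -0.335
outer loop
vertex -3.244 1.05 -0.082
vertex -1.86 1.323 -0.792
vertex -3.829 0.27 -1.523
endloop
endfacet
facet normal -0.336 -0.448 -0.828
outer loop
vertex -2.444 0.543 -2.233
vertex -1.976 -0.65 -1.778
vertex -3.829 0.27 -1.523
endloop
endfacet
facet normal -0.345 0.877 -0.335
outer loop
vertex -3.829 0.27 -1.523
vertex -1.86 1.323 -0.792
vertex -2.444 0.543 -2.233
endloop
endfacet
facet normal 0.877 0.173 -0.449
outer loop
vertex -2.444 0.543 -2.233
vertex -1.391 0.13 -0.337
vertex -1.976 -0.65 -1.778
endloop
endfacet
facet normal 0.877 0.173 -0.449
outer loop
vertex -1.86 1.323 -0.792
vertex -1.391 0.13 -0.337
vertex -2.444 0.543 -2.233
endloop
endfacet
facet normal -0.545 -0.423 0.723
outer loop
vertex -0.771 -4.923 1.291
vertex -0.583 -4.029 1.956
vertex -2.242 -4.134 0.644
endloop
endfacet
facet normal -0.166 -0.791 -0.588
outer loop
vertex -1.157 -3.291 -0.796
vertex -0.771 -4.923 1.291
vertex -2.242 -4.134 0.644
endloop
endfacet
facet normal -0.545 -0.423 0.724
outer loop
vertex -2.242 -4.134 0.644
vertex -0.583 -4.029 1.956
vertex -2.054 -3.239 1.309
endloop
endfacet
facet normal -0.822 0.441 -0.361
outer loop
vertex -2.054 -3.239 1.309
vertex -1.157 -3.291 -0.796
vertex -2.242 -4.134 0.644
endloop
endfacet
facet normal 0.822 -0.441 0.361
outer loop
vertex -0.771 -4.923 1.291
vertex 0.502 -3.186 0.516
vertex -0.583 -4.029 1.956
endloop
endfacet
facet normal -0.166 -0.791 -0.588
outer loop
vertex 0.314 -4.081 -0.149
vertex -0.771 -4.923 1.291
vertex -1.157 -3.291 -0.796
endloop
endfacet
facet normal 0.822 -0.441 0.361
outer loop
vertex 0.314 -4.081 -0.149
vertex 0.502 -3.186 0.516
vertex -0.771 -4.923 1.291
endloop
endfacet
facet normal 0.166 0.791 0.588
outer loop
vertex -0.583 -4.029 1.956
vertex 0.502 -3.186 0.516
vertex -2.054 -3.239 1.309
endloop
endfacet
facet normal -0.822 0.441 -0.361
outer loop
vertex -0.969 -2.397 -0.131
vertex -1.157 -3.291 -0.796
vertex -2.054 -3.239 1.309
endloop
endfacet
facet normal 0.166 0.792 0.588
outer loop
vertex -2.054 -3.239 1.309
vertex 0.502 -3.186 0.516
vertex -0.969 -2.397 -0.131
endloop
endfacet
facet normal 0.546 0.423 -0.723
outer loop
vertex -0.969 -2.397 -0.131
vertex 0.314 -4.081 -0.149
vertex -1.157 -3.291 -0.796
endloop
endfacet
facet normal 0.545 0.423 -0.724
outer loop
vertex 0.502 -3.186 0.516
vertex 0.314 -4.081 -0.149
vertex -0.969 -2.397 -0.131
endloop
endfacet

endsolid


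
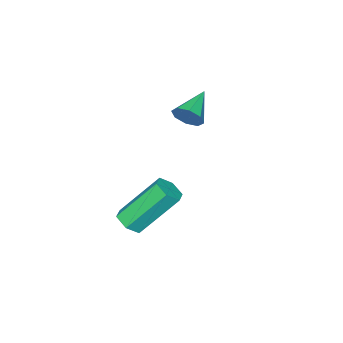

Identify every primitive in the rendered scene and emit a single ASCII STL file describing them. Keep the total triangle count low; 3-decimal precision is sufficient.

solid 
facet normal 0.480 -0.440 -0.759
outer loop
vertex 1.381 3.009 0.216
vertex 1.021 3.227 -0.138
vertex 1.479 3.502 -0.008
endloop
endfacet
facet normal 0.859 0.060 0.509
outer loop
vertex 1.381 3.009 0.216
vertex 1.479 3.502 -0.008
vertex 0.459 3.856 1.672
endloop
endfacet
facet normal 0.859 0.060 0.509
outer loop
vertex 0.459 3.856 1.672
vertex 1.479 3.502 -0.008
vertex 0.557 4.349 1.448
endloop
endfacet
facet normal -0.481 0.440 0.759
outer loop
vertex 0.459 3.856 1.672
vertex 0.557 4.349 1.448
vertex 0.099 4.073 1.318
endloop
endfacet
facet normal 0.480 -0.441 -0.758
outer loop
vertex 1.479 3.502 -0.008
vertex 1.021 3.227 -0.138
vertex 1.119 3.719 -0.362
endloop
endfacet
facet normal 0.584 0.806 -0.099
outer loop
vertex 1.479 3.502 -0.008
vertex 1.119 3.719 -0.362
vertex 0.557 4.349 1.448
endloop
endfacet
facet normal 0.584 0.806 -0.099
outer loop
vertex 0.557 4.349 1.448
vertex 1.119 3.719 -0.362
vertex 0.197 4.566 1.094
endloop
endfacet
facet normal -0.481 0.440 0.759
outer loop
vertex 0.557 4.349 1.448
vertex 0.197 4.566 1.094
vertex 0.099 4.073 1.318
endloop
endfacet
facet normal 0.480 -0.441 -0.758
outer loop
vertex 1.119 3.719 -0.362
vertex 1.021 3.227 -0.138
vertex 0.661 3.444 -0.492
endloop
endfacet
facet normal -0.275 0.745 -0.608
outer loop
vertex 1.119 3.719 -0.362
vertex 0.661 3.444 -0.492
vertex 0.197 4.566 1.094
endloop
endfacet
facet normal -0.275 0.745 -0.608
outer loop
vertex 0.197 4.566 1.094
vertex 0.661 3.444 -0.492
vertex -0.261 4.291 0.964
endloop
endfacet
facet normal -0.480 0.440 0.759
outer loop
vertex 0.197 4.566 1.094
vertex -0.261 4.291 0.964
vertex 0.099 4.073 1.318
endloop
endfacet
facet normal 0.481 -0.440 -0.759
outer loop
vertex 0.661 3.444 -0.492
vertex 1.021 3.227 -0.138
vertex 0.563 2.951 -0.268
endloop
endfacet
facet normal -0.859 -0.060 -0.509
outer loop
vertex 0.661 3.444 -0.492
vertex 0.563 2.951 -0.268
vertex -0.261 4.291 0.964
endloop
endfacet
facet normal -0.859 -0.060 -0.509
outer loop
vertex -0.261 4.291 0.964
vertex 0.563 2.951 -0.268
vertex -0.359 3.798 1.188
endloop
endfacet
facet normal -0.480 0.440 0.759
outer loop
vertex -0.261 4.291 0.964
vertex -0.359 3.798 1.188
vertex 0.099 4.073 1.318
endloop
endfacet
facet normal 0.481 -0.440 -0.759
outer loop
vertex 0.563 2.951 -0.268
vertex 1.021 3.227 -0.138
vertex 0.923 2.734 0.086
endloop
endfacet
facet normal -0.584 -0.806 0.099
outer loop
vertex 0.563 2.951 -0.268
vertex 0.923 2.734 0.086
vertex -0.359 3.798 1.188
endloop
endfacet
facet normal -0.584 -0.806 0.099
outer loop
vertex -0.359 3.798 1.188
vertex 0.923 2.734 0.086
vertex 0.001 3.581 1.542
endloop
endfacet
facet normal -0.480 0.441 0.758
outer loop
vertex -0.359 3.798 1.188
vertex 0.001 3.581 1.542
vertex 0.099 4.073 1.318
endloop
endfacet
facet normal 0.480 -0.440 -0.759
outer loop
vertex 0.923 2.734 0.086
vertex 1.021 3.227 -0.138
vertex 1.381 3.009 0.216
endloop
endfacet
facet normal 0.275 -0.745 0.608
outer loop
vertex 0.923 2.734 0.086
vertex 1.381 3.009 0.216
vertex 0.001 3.581 1.542
endloop
endfacet
facet normal 0.275 -0.745 0.608
outer loop
vertex 0.001 3.581 1.542
vertex 1.381 3.009 0.216
vertex 0.459 3.856 1.672
endloop
endfacet
facet normal -0.480 0.441 0.758
outer loop
vertex 0.001 3.581 1.542
vertex 0.459 3.856 1.672
vertex 0.099 4.073 1.318
endloop
endfacet
facet normal 0.894 0.217 -0.392
outer loop
vertex -2.39 2.229 2.879
vertex -2.649 2.441 2.406
vertex -2.48 2.662 2.914
endloop
endfacet
facet normal 0.028 -0.075 0.997
outer loop
vertex -2.39 2.229 2.879
vertex -2.48 2.662 2.914
vertex -3.811 2.159 2.914
endloop
endfacet
facet normal 0.894 0.218 -0.392
outer loop
vertex -2.48 2.662 2.914
vertex -2.649 2.441 2.406
vertex -2.669 2.966 2.652
endloop
endfacet
facet normal -0.211 0.559 0.802
outer loop
vertex -2.48 2.662 2.914
vertex -2.669 2.966 2.652
vertex -3.811 2.159 2.914
endloop
endfacet
facet normal 0.895 0.217 -0.391
outer loop
vertex -2.669 2.966 2.652
vertex -2.649 2.441 2.406
vertex -2.846 2.963 2.245
endloop
endfacet
facet normal -0.528 0.819 0.223
outer loop
vertex -2.669 2.966 2.652
vertex -2.846 2.963 2.245
vertex -3.811 2.159 2.914
endloop
endfacet
facet normal 0.894 0.217 -0.391
outer loop
vertex -2.846 2.963 2.245
vertex -2.649 2.441 2.406
vertex -2.908 2.654 1.932
endloop
endfacet
facet normal -0.734 0.550 -0.398
outer loop
vertex -2.846 2.963 2.245
vertex -2.908 2.654 1.932
vertex -3.811 2.159 2.914
endloop
endfacet
facet normal 0.894 0.217 -0.391
outer loop
vertex -2.908 2.654 1.932
vertex -2.649 2.441 2.406
vertex -2.818 2.221 1.897
endloop
endfacet
facet normal -0.710 -0.091 -0.699
outer loop
vertex -2.908 2.654 1.932
vertex -2.818 2.221 1.897
vertex -3.811 2.159 2.914
endloop
endfacet
facet normal 0.894 0.219 -0.391
outer loop
vertex -2.818 2.221 1.897
vertex -2.649 2.441 2.406
vertex -2.629 1.917 2.159
endloop
endfacet
facet normal -0.470 -0.726 -0.503
outer loop
vertex -2.818 2.221 1.897
vertex -2.629 1.917 2.159
vertex -3.811 2.159 2.914
endloop
endfacet
facet normal 0.894 0.218 -0.391
outer loop
vertex -2.629 1.917 2.159
vertex -2.649 2.441 2.406
vertex -2.452 1.92 2.566
endloop
endfacet
facet normal -0.154 -0.985 0.074
outer loop
vertex -2.629 1.917 2.159
vertex -2.452 1.92 2.566
vertex -3.811 2.159 2.914
endloop
endfacet
facet normal 0.894 0.218 -0.392
outer loop
vertex -2.452 1.92 2.566
vertex -2.649 2.441 2.406
vertex -2.39 2.229 2.879
endloop
endfacet
facet normal 0.052 -0.716 0.696
outer loop
vertex -2.452 1.92 2.566
vertex -2.39 2.229 2.879
vertex -3.811 2.159 2.914
endloop
endfacet

endsolid


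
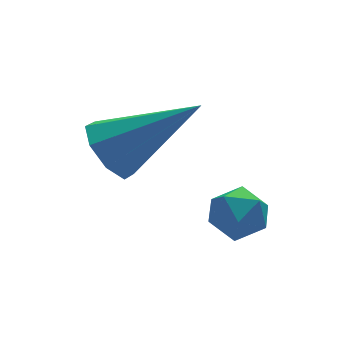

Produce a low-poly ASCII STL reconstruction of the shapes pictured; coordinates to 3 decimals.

solid 
facet normal -0.778 0.227 -0.586
outer loop
vertex -0.873 3.095 -2.298
vertex -1.27 3.294 -1.694
vertex -0.81 3.65 -2.167
endloop
endfacet
facet normal 0.835 0.035 -0.549
outer loop
vertex -0.873 3.095 -2.298
vertex -0.81 3.65 -2.167
vertex 0.33 2.826 -0.486
endloop
endfacet
facet normal -0.778 0.227 -0.586
outer loop
vertex -0.81 3.65 -2.167
vertex -1.27 3.294 -1.694
vertex -1.016 3.997 -1.759
endloop
endfacet
facet normal 0.737 0.651 -0.181
outer loop
vertex -0.81 3.65 -2.167
vertex -1.016 3.997 -1.759
vertex 0.33 2.826 -0.486
endloop
endfacet
facet normal -0.777 0.226 -0.587
outer loop
vertex -1.016 3.997 -1.759
vertex -1.27 3.294 -1.694
vertex -1.372 3.932 -1.313
endloop
endfacet
facet normal 0.352 0.844 0.404
outer loop
vertex -1.016 3.997 -1.759
vertex -1.372 3.932 -1.313
vertex 0.33 2.826 -0.486
endloop
endfacet
facet normal -0.777 0.226 -0.587
outer loop
vertex -1.372 3.932 -1.313
vertex -1.27 3.294 -1.694
vertex -1.668 3.493 -1.09
endloop
endfacet
facet normal -0.093 0.500 0.861
outer loop
vertex -1.372 3.932 -1.313
vertex -1.668 3.493 -1.09
vertex 0.33 2.826 -0.486
endloop
endfacet
facet normal -0.777 0.228 -0.587
outer loop
vertex -1.668 3.493 -1.09
vertex -1.27 3.294 -1.694
vertex -1.731 2.938 -1.222
endloop
endfacet
facet normal -0.339 -0.181 0.923
outer loop
vertex -1.668 3.493 -1.09
vertex -1.731 2.938 -1.222
vertex 0.33 2.826 -0.486
endloop
endfacet
facet normal -0.777 0.228 -0.587
outer loop
vertex -1.731 2.938 -1.222
vertex -1.27 3.294 -1.694
vertex -1.525 2.591 -1.63
endloop
endfacet
facet normal -0.241 -0.796 0.555
outer loop
vertex -1.731 2.938 -1.222
vertex -1.525 2.591 -1.63
vertex 0.33 2.826 -0.486
endloop
endfacet
facet normal -0.777 0.228 -0.586
outer loop
vertex -1.525 2.591 -1.63
vertex -1.27 3.294 -1.694
vertex -1.169 2.657 -2.076
endloop
endfacet
facet normal 0.144 -0.989 -0.031
outer loop
vertex -1.525 2.591 -1.63
vertex -1.169 2.657 -2.076
vertex 0.33 2.826 -0.486
endloop
endfacet
facet normal -0.777 0.228 -0.586
outer loop
vertex -1.169 2.657 -2.076
vertex -1.27 3.294 -1.694
vertex -0.873 3.095 -2.298
endloop
endfacet
facet normal 0.589 -0.645 -0.487
outer loop
vertex -1.169 2.657 -2.076
vertex -0.873 3.095 -2.298
vertex 0.33 2.826 -0.486
endloop
endfacet
facet normal -0.857 0.255 0.448
outer loop
vertex 0.351 2.248 -2.667
vertex 0.109 1.669 -2.801
vertex 0.425 1.765 -2.251
endloop
endfacet
facet normal -0.303 0.595 0.744
outer loop
vertex 0.351 2.248 -2.667
vertex 0.425 1.765 -2.251
vertex 0.913 2.163 -2.37
endloop
endfacet
facet normal 0.024 0.972 0.233
outer loop
vertex 0.351 2.248 -2.667
vertex 0.913 2.163 -2.37
vertex 0.899 2.313 -2.994
endloop
endfacet
facet normal -0.328 0.865 -0.378
outer loop
vertex 0.351 2.248 -2.667
vertex 0.899 2.313 -2.994
vertex 0.402 2.008 -3.26
endloop
endfacet
facet normal -0.873 0.422 -0.246
outer loop
vertex 0.351 2.248 -2.667
vertex 0.402 2.008 -3.26
vertex 0.109 1.669 -2.801
endloop
endfacet
facet normal 0.155 0.104 0.982
outer loop
vertex 0.913 2.163 -2.37
vertex 0.425 1.765 -2.251
vertex 1.018 1.532 -2.32
endloop
endfacet
facet normal -0.741 -0.445 0.503
outer loop
vertex 0.425 1.765 -2.251
vertex 0.109 1.669 -2.801
vertex 0.521 1.227 -2.586
endloop
endfacet
facet normal -0.765 -0.176 -0.619
outer loop
vertex 0.109 1.669 -2.801
vertex 0.402 2.008 -3.26
vertex 0.507 1.377 -3.21
endloop
endfacet
facet normal 0.115 0.540 -0.834
outer loop
vertex 0.402 2.008 -3.26
vertex 0.899 2.313 -2.994
vertex 0.995 1.775 -3.329
endloop
endfacet
facet normal 0.684 0.713 0.156
outer loop
vertex 0.899 2.313 -2.994
vertex 0.913 2.163 -2.37
vertex 1.311 1.871 -2.779
endloop
endfacet
facet normal 0.328 -0.865 0.378
outer loop
vertex 1.069 1.292 -2.913
vertex 1.018 1.532 -2.32
vertex 0.521 1.227 -2.586
endloop
endfacet
facet normal -0.024 -0.972 -0.233
outer loop
vertex 1.069 1.292 -2.913
vertex 0.521 1.227 -2.586
vertex 0.507 1.377 -3.21
endloop
endfacet
facet normal 0.303 -0.595 -0.744
outer loop
vertex 1.069 1.292 -2.913
vertex 0.507 1.377 -3.21
vertex 0.995 1.775 -3.329
endloop
endfacet
facet normal 0.857 -0.255 -0.448
outer loop
vertex 1.069 1.292 -2.913
vertex 0.995 1.775 -3.329
vertex 1.311 1.871 -2.779
endloop
endfacet
facet normal 0.873 -0.422 0.246
outer loop
vertex 1.069 1.292 -2.913
vertex 1.311 1.871 -2.779
vertex 1.018 1.532 -2.32
endloop
endfacet
facet normal -0.115 -0.540 0.834
outer loop
vertex 0.521 1.227 -2.586
vertex 1.018 1.532 -2.32
vertex 0.425 1.765 -2.251
endloop
endfacet
facet normal -0.684 -0.713 -0.156
outer loop
vertex 0.507 1.377 -3.21
vertex 0.521 1.227 -2.586
vertex 0.109 1.669 -2.801
endloop
endfacet
facet normal -0.155 -0.104 -0.982
outer loop
vertex 0.995 1.775 -3.329
vertex 0.507 1.377 -3.21
vertex 0.402 2.008 -3.26
endloop
endfacet
facet normal 0.741 0.445 -0.503
outer loop
vertex 1.311 1.871 -2.779
vertex 0.995 1.775 -3.329
vertex 0.899 2.313 -2.994
endloop
endfacet
facet normal 0.765 0.176 0.619
outer loop
vertex 1.018 1.532 -2.32
vertex 1.311 1.871 -2.779
vertex 0.913 2.163 -2.37
endloop
endfacet

endsolid


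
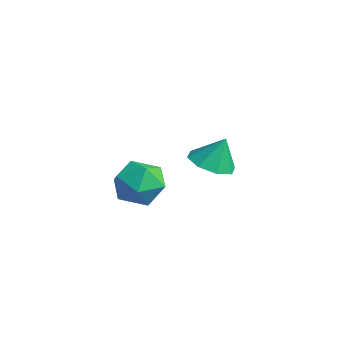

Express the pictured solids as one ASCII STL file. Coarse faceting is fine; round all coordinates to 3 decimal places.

solid 
facet normal -0.177 -0.353 -0.919
outer loop
vertex 1.561 0.034 -2.277
vertex 1.03 0.92 -2.515
vertex 2.04 0.609 -2.59
endloop
endfacet
facet normal 0.753 -0.313 0.579
outer loop
vertex 1.561 0.034 -2.277
vertex 2.04 0.609 -2.59
vertex 1.29 1.44 -1.165
endloop
endfacet
facet normal -0.177 -0.354 -0.918
outer loop
vertex 2.04 0.609 -2.59
vertex 1.03 0.92 -2.515
vertex 1.928 1.366 -2.86
endloop
endfacet
facet normal 0.909 0.253 0.331
outer loop
vertex 2.04 0.609 -2.59
vertex 1.928 1.366 -2.86
vertex 1.29 1.44 -1.165
endloop
endfacet
facet normal -0.178 -0.353 -0.919
outer loop
vertex 1.928 1.366 -2.86
vertex 1.03 0.92 -2.515
vertex 1.29 1.862 -2.927
endloop
endfacet
facet normal 0.590 0.785 0.188
outer loop
vertex 1.928 1.366 -2.86
vertex 1.29 1.862 -2.927
vertex 1.29 1.44 -1.165
endloop
endfacet
facet normal -0.176 -0.353 -0.919
outer loop
vertex 1.29 1.862 -2.927
vertex 1.03 0.92 -2.515
vertex 0.499 1.806 -2.754
endloop
endfacet
facet normal -0.018 0.972 0.233
outer loop
vertex 1.29 1.862 -2.927
vertex 0.499 1.806 -2.754
vertex 1.29 1.44 -1.165
endloop
endfacet
facet normal -0.177 -0.354 -0.918
outer loop
vertex 0.499 1.806 -2.754
vertex 1.03 0.92 -2.515
vertex 0.019 1.232 -2.44
endloop
endfacet
facet normal -0.556 0.705 0.439
outer loop
vertex 0.499 1.806 -2.754
vertex 0.019 1.232 -2.44
vertex 1.29 1.44 -1.165
endloop
endfacet
facet normal -0.177 -0.353 -0.919
outer loop
vertex 0.019 1.232 -2.44
vertex 1.03 0.92 -2.515
vertex 0.132 0.475 -2.171
endloop
endfacet
facet normal -0.713 0.138 0.688
outer loop
vertex 0.019 1.232 -2.44
vertex 0.132 0.475 -2.171
vertex 1.29 1.44 -1.165
endloop
endfacet
facet normal -0.177 -0.353 -0.919
outer loop
vertex 0.132 0.475 -2.171
vertex 1.03 0.92 -2.515
vertex 0.77 -0.021 -2.103
endloop
endfacet
facet normal -0.394 -0.393 0.831
outer loop
vertex 0.132 0.475 -2.171
vertex 0.77 -0.021 -2.103
vertex 1.29 1.44 -1.165
endloop
endfacet
facet normal -0.178 -0.353 -0.919
outer loop
vertex 0.77 -0.021 -2.103
vertex 1.03 0.92 -2.515
vertex 1.561 0.034 -2.277
endloop
endfacet
facet normal 0.213 -0.580 0.786
outer loop
vertex 0.77 -0.021 -2.103
vertex 1.561 0.034 -2.277
vertex 1.29 1.44 -1.165
endloop
endfacet
facet normal -0.122 0.373 0.920
outer loop
vertex 3.653 -2.695 -0.626
vertex 3.065 -3.642 -0.32
vertex 4.213 -3.605 -0.183
endloop
endfacet
facet normal 0.487 0.606 0.629
outer loop
vertex 3.653 -2.695 -0.626
vertex 4.213 -3.605 -0.183
vertex 4.661 -3.032 -1.082
endloop
endfacet
facet normal 0.326 0.945 0.023
outer loop
vertex 3.653 -2.695 -0.626
vertex 4.661 -3.032 -1.082
vertex 3.791 -2.715 -1.774
endloop
endfacet
facet normal -0.382 0.922 -0.062
outer loop
vertex 3.653 -2.695 -0.626
vertex 3.791 -2.715 -1.774
vertex 2.804 -3.092 -1.303
endloop
endfacet
facet normal -0.659 0.568 0.493
outer loop
vertex 3.653 -2.695 -0.626
vertex 2.804 -3.092 -1.303
vertex 3.065 -3.642 -0.32
endloop
endfacet
facet normal 0.885 0.037 0.464
outer loop
vertex 4.661 -3.032 -1.082
vertex 4.213 -3.605 -0.183
vertex 4.696 -4.188 -1.057
endloop
endfacet
facet normal -0.101 -0.340 0.935
outer loop
vertex 4.213 -3.605 -0.183
vertex 3.065 -3.642 -0.32
vertex 3.709 -4.565 -0.586
endloop
endfacet
facet normal -0.969 -0.024 0.244
outer loop
vertex 3.065 -3.642 -0.32
vertex 2.804 -3.092 -1.303
vertex 2.839 -4.248 -1.278
endloop
endfacet
facet normal -0.521 0.548 -0.654
outer loop
vertex 2.804 -3.092 -1.303
vertex 3.791 -2.715 -1.774
vertex 3.287 -3.675 -2.177
endloop
endfacet
facet normal 0.625 0.585 -0.517
outer loop
vertex 3.791 -2.715 -1.774
vertex 4.661 -3.032 -1.082
vertex 4.435 -3.638 -2.04
endloop
endfacet
facet normal 0.382 -0.922 0.062
outer loop
vertex 3.847 -4.585 -1.734
vertex 4.696 -4.188 -1.057
vertex 3.709 -4.565 -0.586
endloop
endfacet
facet normal -0.326 -0.945 -0.023
outer loop
vertex 3.847 -4.585 -1.734
vertex 3.709 -4.565 -0.586
vertex 2.839 -4.248 -1.278
endloop
endfacet
facet normal -0.487 -0.606 -0.629
outer loop
vertex 3.847 -4.585 -1.734
vertex 2.839 -4.248 -1.278
vertex 3.287 -3.675 -2.177
endloop
endfacet
facet normal 0.122 -0.373 -0.920
outer loop
vertex 3.847 -4.585 -1.734
vertex 3.287 -3.675 -2.177
vertex 4.435 -3.638 -2.04
endloop
endfacet
facet normal 0.659 -0.568 -0.493
outer loop
vertex 3.847 -4.585 -1.734
vertex 4.435 -3.638 -2.04
vertex 4.696 -4.188 -1.057
endloop
endfacet
facet normal 0.521 -0.548 0.654
outer loop
vertex 3.709 -4.565 -0.586
vertex 4.696 -4.188 -1.057
vertex 4.213 -3.605 -0.183
endloop
endfacet
facet normal -0.625 -0.585 0.517
outer loop
vertex 2.839 -4.248 -1.278
vertex 3.709 -4.565 -0.586
vertex 3.065 -3.642 -0.32
endloop
endfacet
facet normal -0.885 -0.037 -0.464
outer loop
vertex 3.287 -3.675 -2.177
vertex 2.839 -4.248 -1.278
vertex 2.804 -3.092 -1.303
endloop
endfacet
facet normal 0.101 0.340 -0.935
outer loop
vertex 4.435 -3.638 -2.04
vertex 3.287 -3.675 -2.177
vertex 3.791 -2.715 -1.774
endloop
endfacet
facet normal 0.969 0.024 -0.244
outer loop
vertex 4.696 -4.188 -1.057
vertex 4.435 -3.638 -2.04
vertex 4.661 -3.032 -1.082
endloop
endfacet

endsolid
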